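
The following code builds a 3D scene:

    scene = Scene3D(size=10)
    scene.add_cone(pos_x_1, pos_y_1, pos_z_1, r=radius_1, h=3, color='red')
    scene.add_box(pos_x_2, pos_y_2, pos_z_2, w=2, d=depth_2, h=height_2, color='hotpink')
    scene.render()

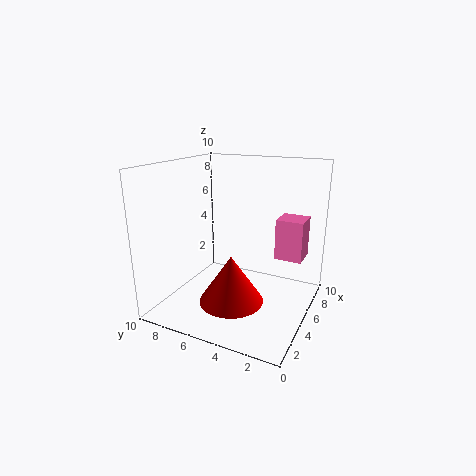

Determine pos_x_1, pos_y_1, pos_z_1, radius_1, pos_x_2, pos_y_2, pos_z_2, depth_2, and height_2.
pos_x_1 = 2; pos_y_1 = 4; pos_z_1 = 2; radius_1 = 2; pos_x_2 = 7; pos_y_2 = 1; pos_z_2 = 3; depth_2 = 2; height_2 = 3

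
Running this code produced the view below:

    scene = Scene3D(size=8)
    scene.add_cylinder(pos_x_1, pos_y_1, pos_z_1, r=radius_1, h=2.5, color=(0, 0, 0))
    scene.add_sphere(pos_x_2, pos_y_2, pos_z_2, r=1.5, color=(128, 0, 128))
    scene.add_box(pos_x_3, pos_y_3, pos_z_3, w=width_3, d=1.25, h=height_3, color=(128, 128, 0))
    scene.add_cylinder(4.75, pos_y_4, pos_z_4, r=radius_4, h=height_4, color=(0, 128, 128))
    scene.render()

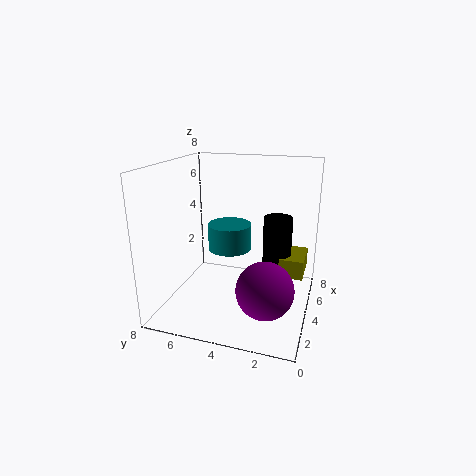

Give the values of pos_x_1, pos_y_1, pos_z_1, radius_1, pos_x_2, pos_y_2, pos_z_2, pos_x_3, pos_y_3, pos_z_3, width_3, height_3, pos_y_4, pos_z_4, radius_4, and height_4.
pos_x_1 = 3.75, pos_y_1 = 1.75, pos_z_1 = 3, radius_1 = 0.75, pos_x_2 = 2.25, pos_y_2 = 2, pos_z_2 = 2, pos_x_3 = 3, pos_y_3 = 0.25, pos_z_3 = 2.5, width_3 = 2, height_3 = 1, pos_y_4 = 4.75, pos_z_4 = 3, radius_4 = 1.25, height_4 = 1.5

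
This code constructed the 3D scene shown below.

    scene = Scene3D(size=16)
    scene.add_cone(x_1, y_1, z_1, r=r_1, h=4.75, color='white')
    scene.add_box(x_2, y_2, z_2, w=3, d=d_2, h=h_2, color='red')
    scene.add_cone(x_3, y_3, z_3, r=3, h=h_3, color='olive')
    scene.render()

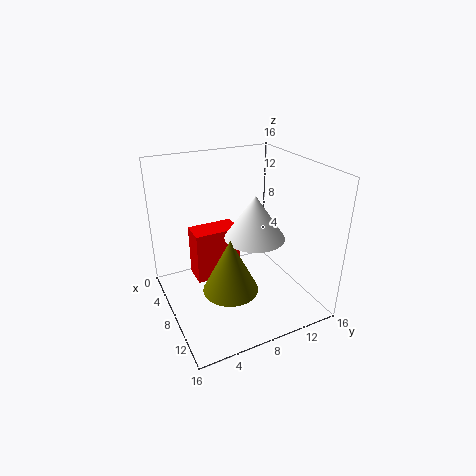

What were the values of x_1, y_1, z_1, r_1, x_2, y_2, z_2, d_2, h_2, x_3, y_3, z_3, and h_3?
x_1 = 9.5
y_1 = 9.25
z_1 = 8.5
r_1 = 3.25
x_2 = 2.5
y_2 = 4
z_2 = 1.5
d_2 = 5.5
h_2 = 6.25
x_3 = 10.25
y_3 = 6
z_3 = 3.25
h_3 = 6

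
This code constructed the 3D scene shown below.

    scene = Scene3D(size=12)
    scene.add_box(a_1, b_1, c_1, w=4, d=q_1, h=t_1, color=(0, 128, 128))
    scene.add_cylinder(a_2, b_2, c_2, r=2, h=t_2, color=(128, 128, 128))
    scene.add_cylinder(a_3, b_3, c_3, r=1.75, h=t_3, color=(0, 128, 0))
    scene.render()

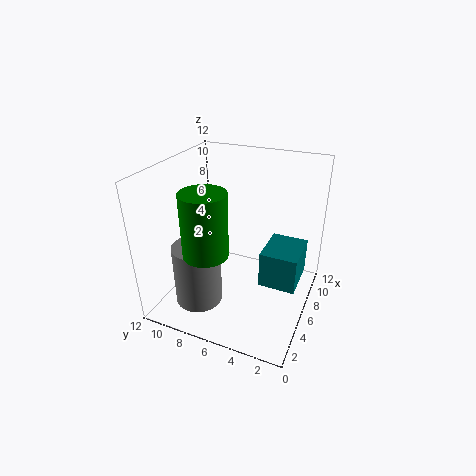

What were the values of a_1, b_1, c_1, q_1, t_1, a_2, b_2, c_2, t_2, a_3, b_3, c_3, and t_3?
a_1 = 6.5, b_1 = 1, c_1 = 1.25, q_1 = 3.25, t_1 = 3.25, a_2 = 3.75, b_2 = 8.75, c_2 = 0.5, t_2 = 5.25, a_3 = 2.75, b_3 = 7.25, c_3 = 6, t_3 = 5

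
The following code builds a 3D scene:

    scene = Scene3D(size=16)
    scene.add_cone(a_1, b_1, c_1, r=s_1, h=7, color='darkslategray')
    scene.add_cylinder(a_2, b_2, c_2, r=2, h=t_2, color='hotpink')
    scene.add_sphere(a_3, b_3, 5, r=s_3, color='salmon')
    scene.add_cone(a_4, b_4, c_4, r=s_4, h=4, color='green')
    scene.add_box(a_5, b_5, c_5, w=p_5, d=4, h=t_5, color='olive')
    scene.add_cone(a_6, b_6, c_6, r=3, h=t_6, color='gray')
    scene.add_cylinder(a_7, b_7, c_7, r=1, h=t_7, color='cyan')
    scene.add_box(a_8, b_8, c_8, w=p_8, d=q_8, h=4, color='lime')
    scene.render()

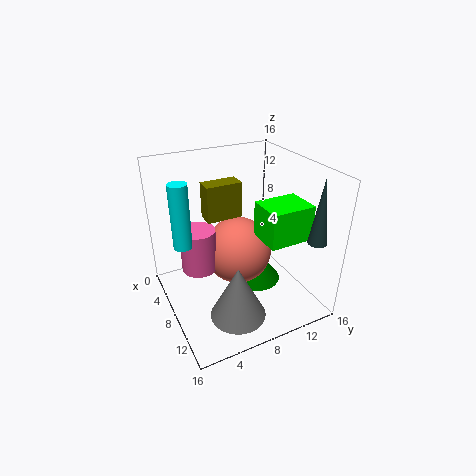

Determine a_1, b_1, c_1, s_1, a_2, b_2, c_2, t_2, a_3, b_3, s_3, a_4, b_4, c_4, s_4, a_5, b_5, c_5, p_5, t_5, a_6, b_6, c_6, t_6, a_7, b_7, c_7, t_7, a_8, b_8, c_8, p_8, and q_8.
a_1 = 14
b_1 = 14
c_1 = 9
s_1 = 1
a_2 = 6
b_2 = 4
c_2 = 4
t_2 = 5
a_3 = 6
b_3 = 9
s_3 = 4
a_4 = 7
b_4 = 11
c_4 = 1
s_4 = 3
a_5 = 5
b_5 = 5
c_5 = 10
p_5 = 2
t_5 = 4
a_6 = 12
b_6 = 6
c_6 = 1
t_6 = 6
a_7 = 7
b_7 = 2
c_7 = 8
t_7 = 7
a_8 = 8
b_8 = 10
c_8 = 8
p_8 = 4
q_8 = 5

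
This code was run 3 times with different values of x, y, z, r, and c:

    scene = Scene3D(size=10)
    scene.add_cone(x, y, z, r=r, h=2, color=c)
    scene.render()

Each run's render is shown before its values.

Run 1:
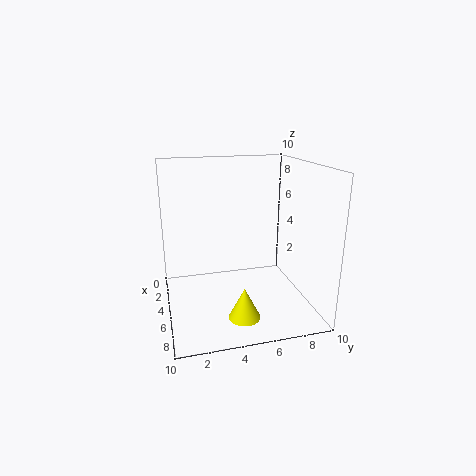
x = 8.5; y = 4.5; z = 1; r = 1; c = 'yellow'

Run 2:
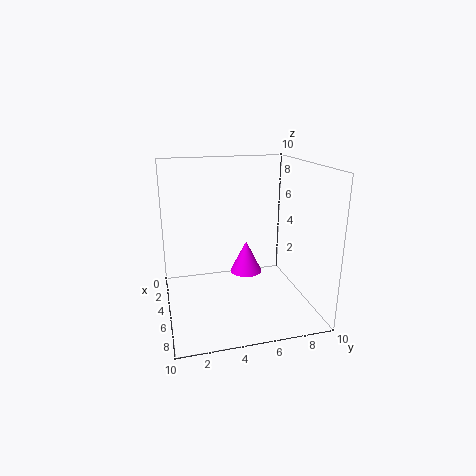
x = 7; y = 5; z = 3.5; r = 1; c = 'magenta'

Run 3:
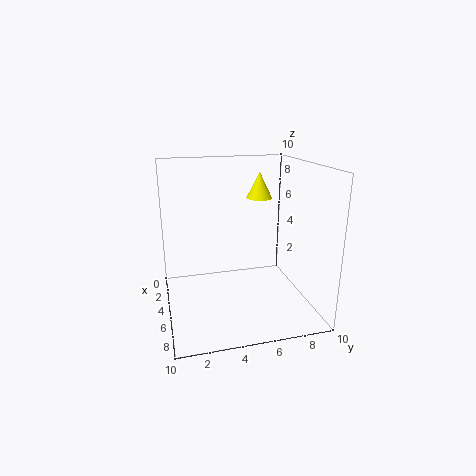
x = 2; y = 7.5; z = 7; r = 1; c = 'yellow'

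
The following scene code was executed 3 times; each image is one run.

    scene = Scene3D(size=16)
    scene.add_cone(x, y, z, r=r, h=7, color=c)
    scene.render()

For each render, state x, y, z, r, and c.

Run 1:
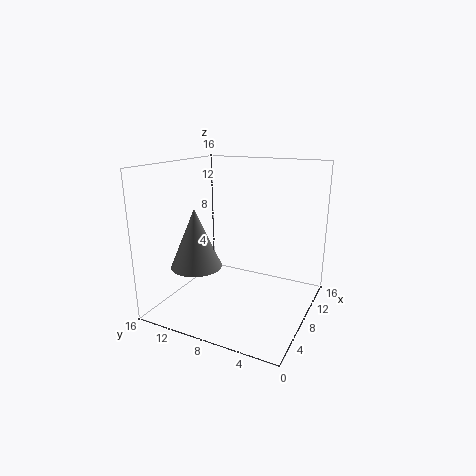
x = 7; y = 13; z = 4; r = 3; c = 'gray'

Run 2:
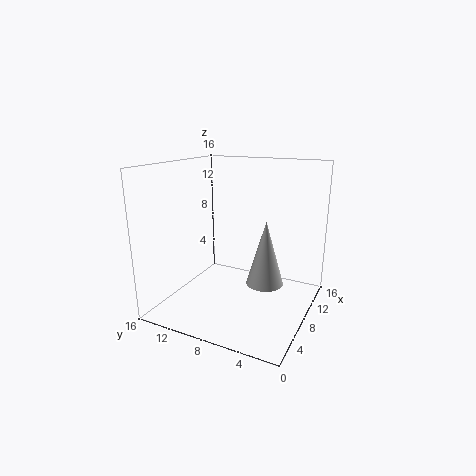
x = 7.5; y = 4.5; z = 3.5; r = 2; c = 'lightgray'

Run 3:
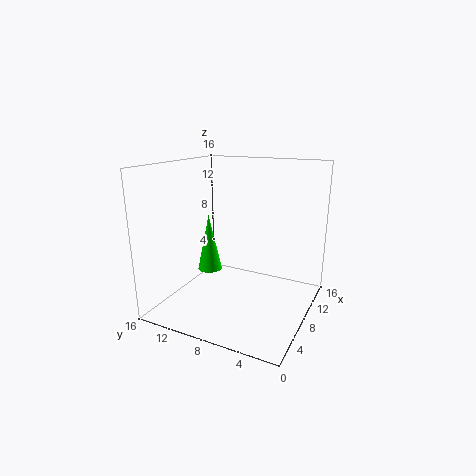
x = 10; y = 13; z = 2.5; r = 1.5; c = 'lime'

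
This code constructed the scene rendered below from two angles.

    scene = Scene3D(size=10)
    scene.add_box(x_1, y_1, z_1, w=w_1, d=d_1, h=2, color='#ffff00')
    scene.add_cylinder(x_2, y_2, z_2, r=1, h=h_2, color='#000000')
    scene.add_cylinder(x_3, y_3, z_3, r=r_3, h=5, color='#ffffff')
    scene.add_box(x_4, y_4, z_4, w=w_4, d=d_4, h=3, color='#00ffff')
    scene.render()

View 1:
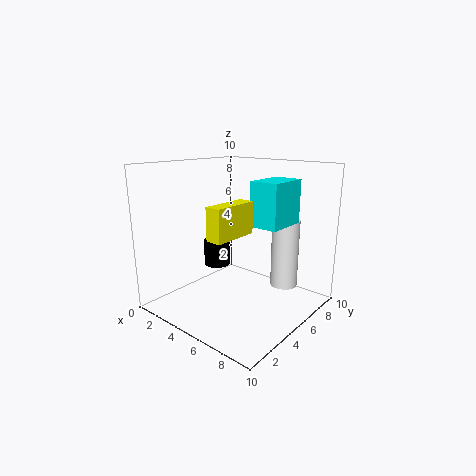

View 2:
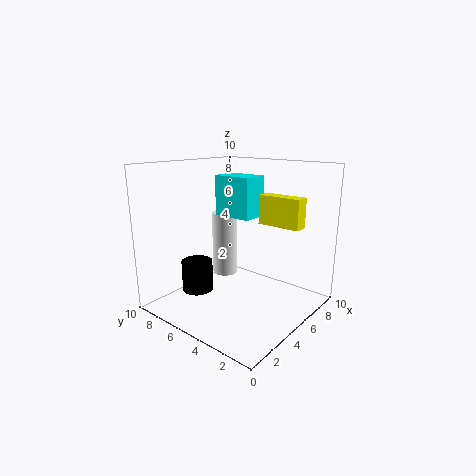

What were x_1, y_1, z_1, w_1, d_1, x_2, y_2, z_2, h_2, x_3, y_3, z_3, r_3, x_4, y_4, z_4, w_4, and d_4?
x_1 = 6; y_1 = 1; z_1 = 6; w_1 = 1; d_1 = 3; x_2 = 2; y_2 = 6; z_2 = 2; h_2 = 2; x_3 = 7; y_3 = 8; z_3 = 1; r_3 = 1; x_4 = 6; y_4 = 5; z_4 = 6; w_4 = 2; d_4 = 3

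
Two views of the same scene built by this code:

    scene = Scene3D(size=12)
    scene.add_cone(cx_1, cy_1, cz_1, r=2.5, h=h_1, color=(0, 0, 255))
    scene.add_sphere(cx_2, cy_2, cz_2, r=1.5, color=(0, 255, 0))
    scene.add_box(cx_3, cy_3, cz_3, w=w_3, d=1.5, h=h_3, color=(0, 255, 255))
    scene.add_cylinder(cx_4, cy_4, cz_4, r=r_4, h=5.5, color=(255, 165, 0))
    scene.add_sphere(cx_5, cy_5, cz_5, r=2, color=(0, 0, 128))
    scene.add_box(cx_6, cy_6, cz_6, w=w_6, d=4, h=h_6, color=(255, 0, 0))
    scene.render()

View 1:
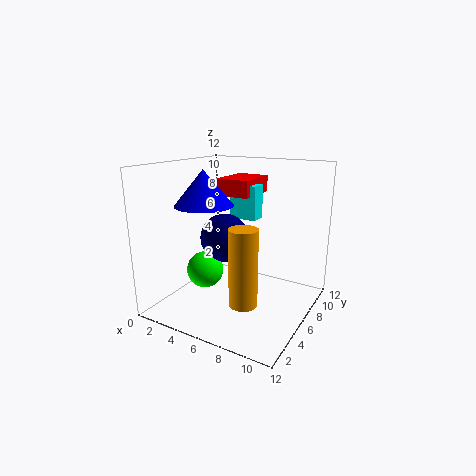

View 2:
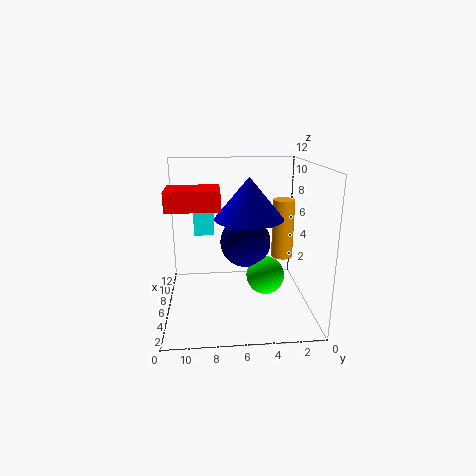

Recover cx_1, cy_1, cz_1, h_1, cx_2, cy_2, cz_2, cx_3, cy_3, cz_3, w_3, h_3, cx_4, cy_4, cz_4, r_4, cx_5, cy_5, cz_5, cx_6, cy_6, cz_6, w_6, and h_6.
cx_1 = 3; cy_1 = 5.5; cz_1 = 8.5; h_1 = 3; cx_2 = 4; cy_2 = 4; cz_2 = 3.5; cx_3 = 4; cy_3 = 8; cz_3 = 7; w_3 = 2.5; h_3 = 3; cx_4 = 9; cy_4 = 1.5; cz_4 = 3; r_4 = 1; cx_5 = 5; cy_5 = 5.5; cz_5 = 6; cx_6 = 3; cy_6 = 7.5; cz_6 = 9; w_6 = 3; h_6 = 1.5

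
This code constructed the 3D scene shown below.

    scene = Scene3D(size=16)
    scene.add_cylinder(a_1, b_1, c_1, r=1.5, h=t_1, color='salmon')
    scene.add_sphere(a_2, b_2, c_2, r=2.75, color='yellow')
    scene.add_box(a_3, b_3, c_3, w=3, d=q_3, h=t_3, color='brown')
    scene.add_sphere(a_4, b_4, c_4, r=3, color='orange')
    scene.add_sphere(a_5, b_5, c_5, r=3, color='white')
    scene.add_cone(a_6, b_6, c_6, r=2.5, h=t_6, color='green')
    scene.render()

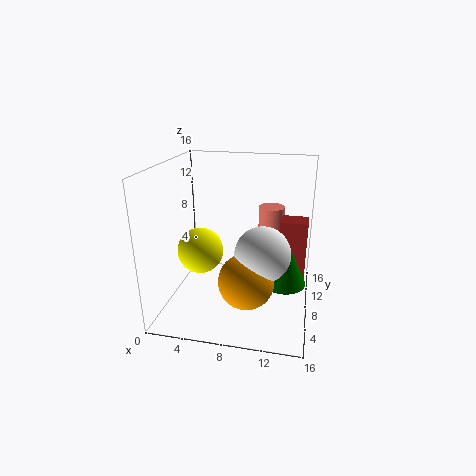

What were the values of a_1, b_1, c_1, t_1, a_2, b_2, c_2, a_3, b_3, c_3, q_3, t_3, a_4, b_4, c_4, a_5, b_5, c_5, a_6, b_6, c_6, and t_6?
a_1 = 11.25, b_1 = 11.5, c_1 = 3.25, t_1 = 7.5, a_2 = 3, b_2 = 9.5, c_2 = 5.25, a_3 = 12.5, b_3 = 8.5, c_3 = 3, q_3 = 2.5, t_3 = 7, a_4 = 9.5, b_4 = 5.25, c_4 = 4.25, a_5 = 11, b_5 = 6.5, c_5 = 7, a_6 = 13.25, b_6 = 8, c_6 = 3, t_6 = 5.5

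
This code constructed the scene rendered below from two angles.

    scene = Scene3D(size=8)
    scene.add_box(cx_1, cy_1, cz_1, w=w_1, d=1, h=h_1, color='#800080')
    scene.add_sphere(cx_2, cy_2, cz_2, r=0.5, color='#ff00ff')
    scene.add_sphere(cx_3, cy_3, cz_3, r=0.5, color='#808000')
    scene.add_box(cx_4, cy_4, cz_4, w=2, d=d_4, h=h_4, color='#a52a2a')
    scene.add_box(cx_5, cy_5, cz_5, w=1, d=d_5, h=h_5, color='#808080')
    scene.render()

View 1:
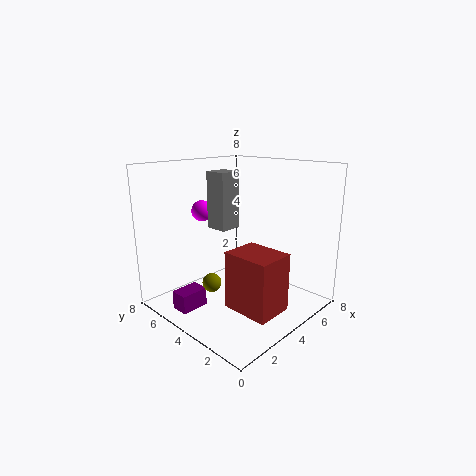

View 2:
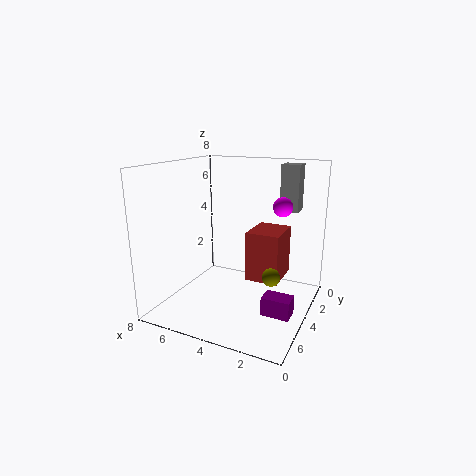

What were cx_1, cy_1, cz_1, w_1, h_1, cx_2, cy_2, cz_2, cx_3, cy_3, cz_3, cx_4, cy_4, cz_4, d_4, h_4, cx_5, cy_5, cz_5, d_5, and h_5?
cx_1 = 0.5; cy_1 = 4.5; cz_1 = 0.5; w_1 = 1.5; h_1 = 1; cx_2 = 1.5; cy_2 = 4; cz_2 = 6; cx_3 = 2; cy_3 = 4; cz_3 = 2; cx_4 = 2; cy_4 = 0.5; cz_4 = 1; d_4 = 2.5; h_4 = 3; cx_5 = 1; cy_5 = 2; cz_5 = 5.5; d_5 = 1; h_5 = 2.5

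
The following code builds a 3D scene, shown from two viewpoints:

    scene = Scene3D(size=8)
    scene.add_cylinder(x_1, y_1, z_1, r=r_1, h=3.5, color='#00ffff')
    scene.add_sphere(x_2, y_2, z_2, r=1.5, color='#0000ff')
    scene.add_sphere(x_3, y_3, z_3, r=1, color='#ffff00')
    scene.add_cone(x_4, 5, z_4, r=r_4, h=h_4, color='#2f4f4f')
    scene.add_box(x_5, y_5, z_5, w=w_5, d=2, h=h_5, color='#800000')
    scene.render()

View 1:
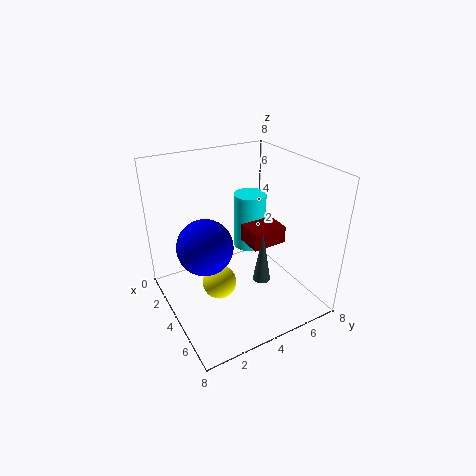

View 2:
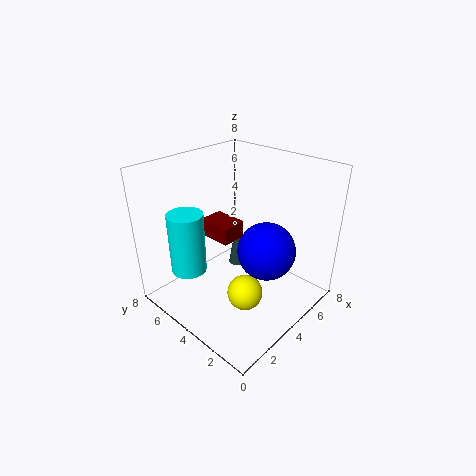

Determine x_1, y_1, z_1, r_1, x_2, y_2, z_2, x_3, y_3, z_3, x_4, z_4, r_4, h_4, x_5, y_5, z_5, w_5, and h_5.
x_1 = 2; y_1 = 6; z_1 = 2; r_1 = 1; x_2 = 4; y_2 = 2; z_2 = 4; x_3 = 3.5; y_3 = 3; z_3 = 1; x_4 = 5; z_4 = 1.5; r_4 = 0.5; h_4 = 3; x_5 = 3.5; y_5 = 4.5; z_5 = 3.5; w_5 = 1.5; h_5 = 1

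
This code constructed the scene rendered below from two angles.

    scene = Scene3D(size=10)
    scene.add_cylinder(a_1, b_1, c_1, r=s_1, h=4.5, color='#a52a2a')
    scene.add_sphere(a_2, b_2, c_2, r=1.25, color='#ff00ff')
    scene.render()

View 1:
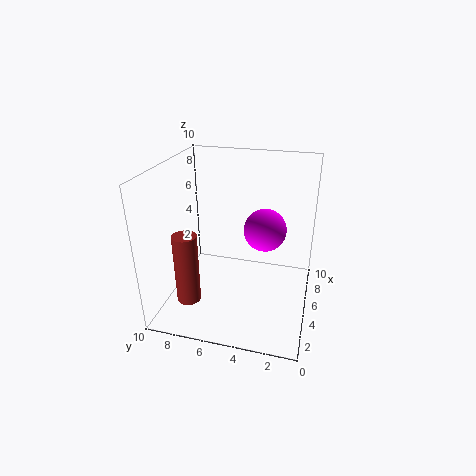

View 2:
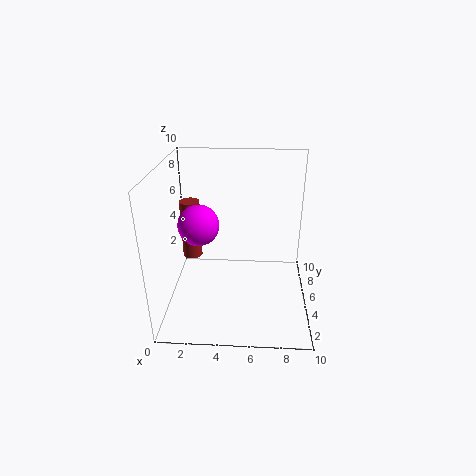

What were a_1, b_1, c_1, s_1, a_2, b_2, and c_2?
a_1 = 1.25
b_1 = 7.25
c_1 = 2.25
s_1 = 0.75
a_2 = 2.75
b_2 = 2.75
c_2 = 7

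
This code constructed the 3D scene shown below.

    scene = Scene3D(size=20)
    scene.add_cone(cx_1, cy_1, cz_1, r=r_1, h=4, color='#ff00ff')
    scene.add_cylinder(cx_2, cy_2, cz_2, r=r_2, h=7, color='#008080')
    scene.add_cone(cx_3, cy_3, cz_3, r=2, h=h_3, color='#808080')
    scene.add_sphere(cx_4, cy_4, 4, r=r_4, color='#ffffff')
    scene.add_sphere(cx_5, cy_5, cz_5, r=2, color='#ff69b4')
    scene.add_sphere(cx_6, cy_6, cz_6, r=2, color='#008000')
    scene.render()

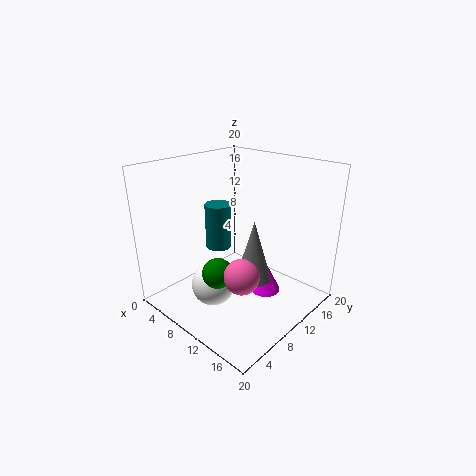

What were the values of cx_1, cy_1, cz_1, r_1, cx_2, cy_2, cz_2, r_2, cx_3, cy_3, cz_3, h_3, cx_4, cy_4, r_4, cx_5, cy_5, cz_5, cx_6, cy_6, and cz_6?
cx_1 = 15; cy_1 = 10; cz_1 = 4; r_1 = 2; cx_2 = 4; cy_2 = 12; cz_2 = 6; r_2 = 2; cx_3 = 17; cy_3 = 5; cz_3 = 9; h_3 = 7; cx_4 = 9; cy_4 = 6; r_4 = 3; cx_5 = 17; cy_5 = 3; cz_5 = 10; cx_6 = 11; cy_6 = 5; cz_6 = 7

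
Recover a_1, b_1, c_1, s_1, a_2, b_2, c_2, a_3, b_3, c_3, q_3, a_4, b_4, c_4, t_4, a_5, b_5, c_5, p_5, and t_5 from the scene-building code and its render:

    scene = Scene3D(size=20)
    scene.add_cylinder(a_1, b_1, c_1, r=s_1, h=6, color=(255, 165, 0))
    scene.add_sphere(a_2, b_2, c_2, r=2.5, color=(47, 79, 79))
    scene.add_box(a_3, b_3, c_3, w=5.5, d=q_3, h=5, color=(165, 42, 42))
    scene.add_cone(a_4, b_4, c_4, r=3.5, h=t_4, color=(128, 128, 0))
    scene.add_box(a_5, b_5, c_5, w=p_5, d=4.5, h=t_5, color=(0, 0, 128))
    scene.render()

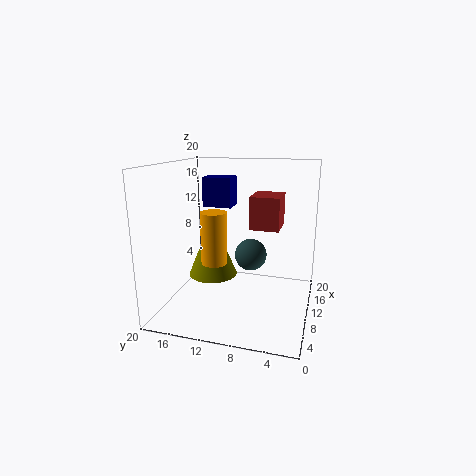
a_1 = 2, b_1 = 10.5, c_1 = 9.5, s_1 = 1.5, a_2 = 15.5, b_2 = 9.5, c_2 = 5.5, a_3 = 14, b_3 = 5, c_3 = 10, q_3 = 4.5, a_4 = 10.5, b_4 = 14, c_4 = 4, t_4 = 8.5, a_5 = 14.5, b_5 = 12.5, c_5 = 13, p_5 = 3.5, t_5 = 4.5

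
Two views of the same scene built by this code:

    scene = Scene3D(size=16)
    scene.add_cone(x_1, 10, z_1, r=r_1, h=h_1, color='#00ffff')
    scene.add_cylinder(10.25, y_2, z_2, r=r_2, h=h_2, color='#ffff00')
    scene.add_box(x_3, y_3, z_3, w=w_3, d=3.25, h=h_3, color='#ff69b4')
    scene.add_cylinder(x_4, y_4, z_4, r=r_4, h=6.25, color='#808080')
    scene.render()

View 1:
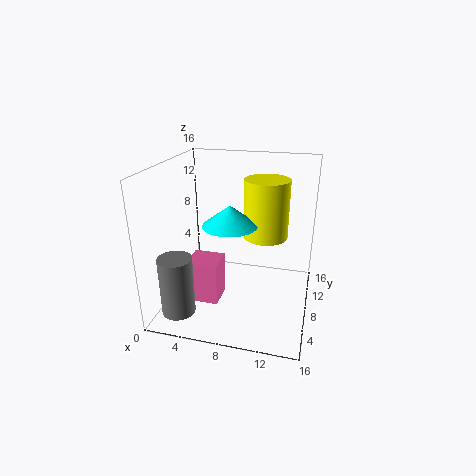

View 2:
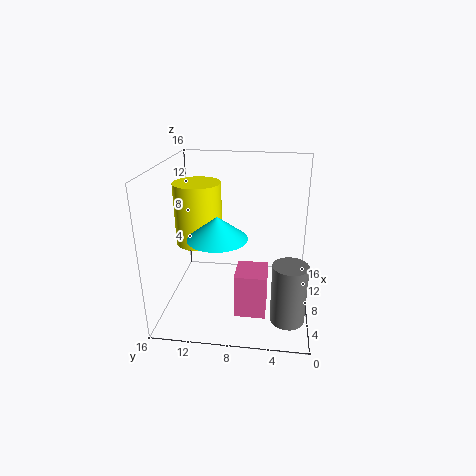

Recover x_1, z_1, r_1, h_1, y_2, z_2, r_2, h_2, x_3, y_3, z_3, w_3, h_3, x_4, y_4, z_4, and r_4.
x_1 = 6.5
z_1 = 8.5
r_1 = 3.25
h_1 = 2.5
y_2 = 13
z_2 = 6.25
r_2 = 2.75
h_2 = 7.25
x_3 = 3
y_3 = 4.5
z_3 = 1.25
w_3 = 3.5
h_3 = 4.75
x_4 = 3
y_4 = 2.25
z_4 = 1.5
r_4 = 1.75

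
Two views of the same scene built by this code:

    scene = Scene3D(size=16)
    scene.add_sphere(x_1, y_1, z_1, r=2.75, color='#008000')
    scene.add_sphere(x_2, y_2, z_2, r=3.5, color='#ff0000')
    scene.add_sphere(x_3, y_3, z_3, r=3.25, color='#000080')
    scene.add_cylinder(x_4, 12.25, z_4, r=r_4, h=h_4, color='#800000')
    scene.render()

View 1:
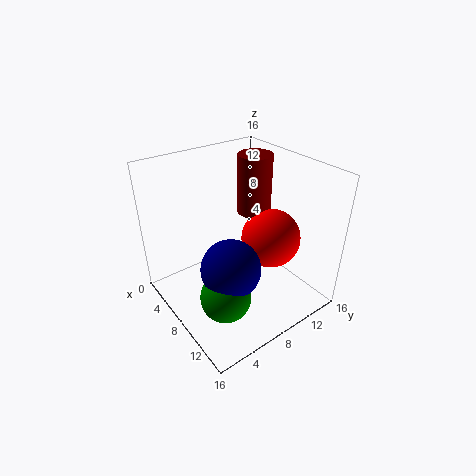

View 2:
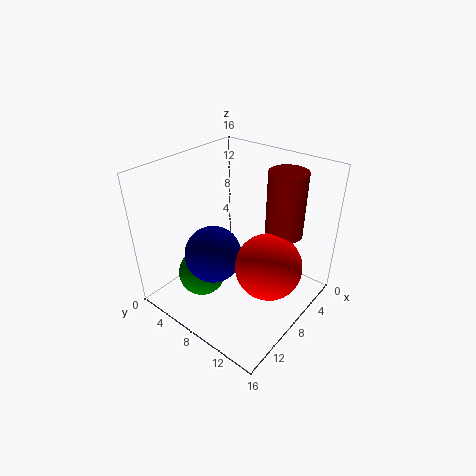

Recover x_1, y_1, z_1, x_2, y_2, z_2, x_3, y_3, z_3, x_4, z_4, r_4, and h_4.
x_1 = 10.5, y_1 = 4.5, z_1 = 3, x_2 = 8.5, y_2 = 12.5, z_2 = 6.5, x_3 = 9.75, y_3 = 5.75, z_3 = 5.75, x_4 = 5.5, z_4 = 9, r_4 = 2, h_4 = 7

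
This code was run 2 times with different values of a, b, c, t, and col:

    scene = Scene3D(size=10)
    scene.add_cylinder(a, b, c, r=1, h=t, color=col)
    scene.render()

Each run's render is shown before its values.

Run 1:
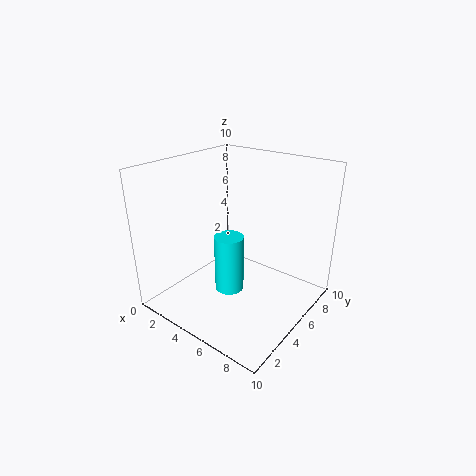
a = 5, b = 4, c = 1.5, t = 4, col = 'cyan'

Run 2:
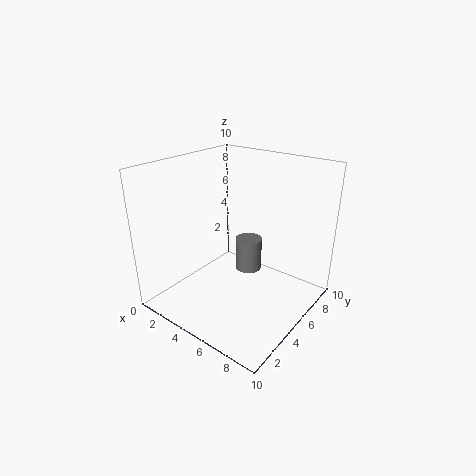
a = 4.5, b = 7, c = 1.5, t = 2.5, col = 'gray'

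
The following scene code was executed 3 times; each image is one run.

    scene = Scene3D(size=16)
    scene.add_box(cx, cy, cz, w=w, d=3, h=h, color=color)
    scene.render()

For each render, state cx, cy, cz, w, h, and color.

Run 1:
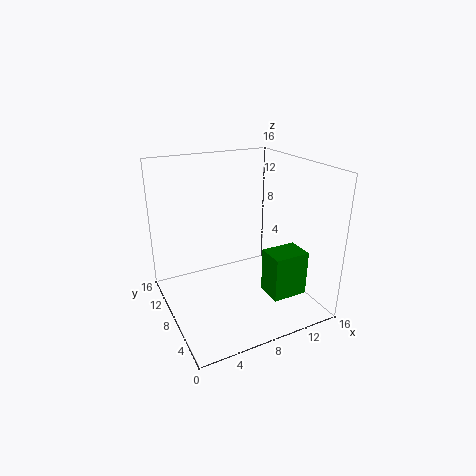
cx = 10
cy = 3
cz = 2
w = 4
h = 5
color = 'green'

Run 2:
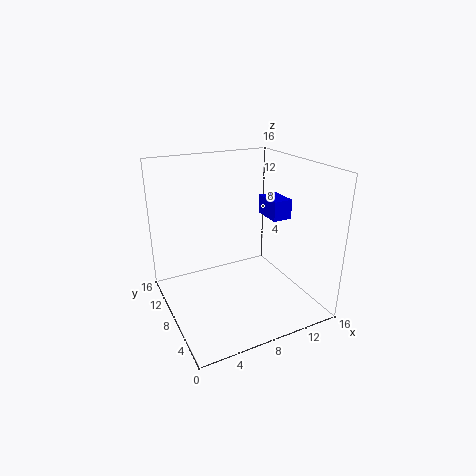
cx = 10
cy = 4
cz = 11
w = 2
h = 2
color = 'blue'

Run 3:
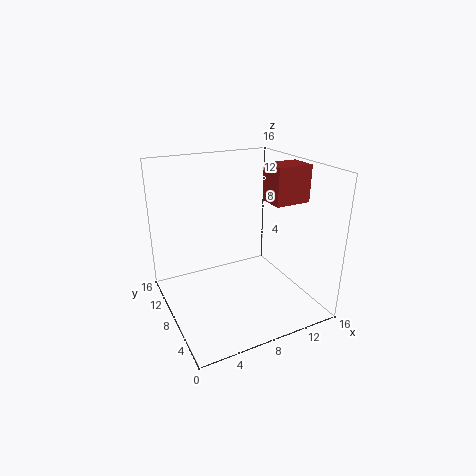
cx = 11
cy = 5
cz = 12
w = 4
h = 4
color = 'brown'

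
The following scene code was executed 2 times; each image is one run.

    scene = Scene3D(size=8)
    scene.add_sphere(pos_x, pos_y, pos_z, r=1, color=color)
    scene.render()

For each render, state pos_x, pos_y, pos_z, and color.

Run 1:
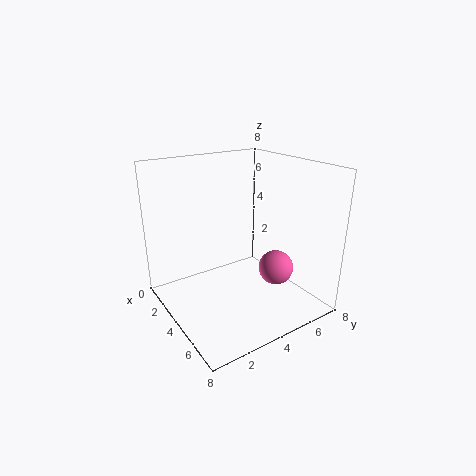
pos_x = 5, pos_y = 6, pos_z = 2, color = 'hotpink'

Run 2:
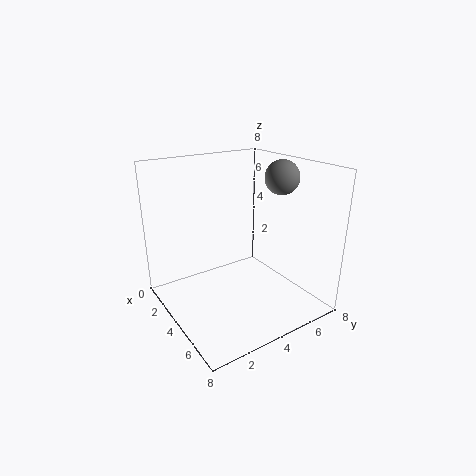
pos_x = 4, pos_y = 7, pos_z = 7, color = 'gray'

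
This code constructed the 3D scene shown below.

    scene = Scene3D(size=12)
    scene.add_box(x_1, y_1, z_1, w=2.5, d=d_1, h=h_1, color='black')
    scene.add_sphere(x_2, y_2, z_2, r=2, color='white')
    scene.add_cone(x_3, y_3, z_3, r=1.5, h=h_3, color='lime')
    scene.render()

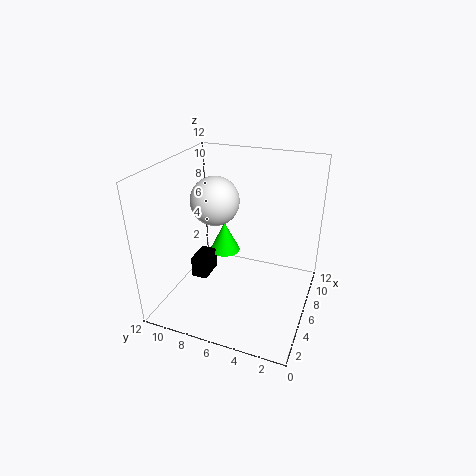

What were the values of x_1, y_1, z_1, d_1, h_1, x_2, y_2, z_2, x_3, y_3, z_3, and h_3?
x_1 = 6.5; y_1 = 9.5; z_1 = 0.5; d_1 = 1.5; h_1 = 2; x_2 = 6; y_2 = 8; z_2 = 9; x_3 = 10; y_3 = 9; z_3 = 2; h_3 = 3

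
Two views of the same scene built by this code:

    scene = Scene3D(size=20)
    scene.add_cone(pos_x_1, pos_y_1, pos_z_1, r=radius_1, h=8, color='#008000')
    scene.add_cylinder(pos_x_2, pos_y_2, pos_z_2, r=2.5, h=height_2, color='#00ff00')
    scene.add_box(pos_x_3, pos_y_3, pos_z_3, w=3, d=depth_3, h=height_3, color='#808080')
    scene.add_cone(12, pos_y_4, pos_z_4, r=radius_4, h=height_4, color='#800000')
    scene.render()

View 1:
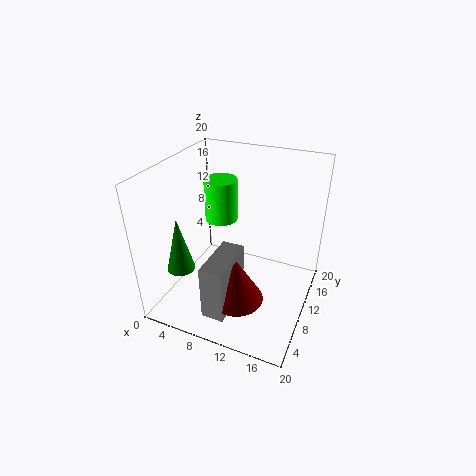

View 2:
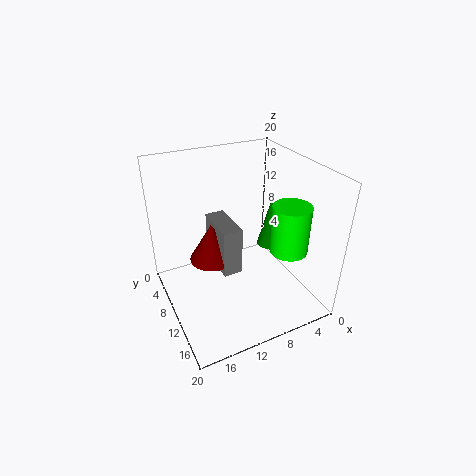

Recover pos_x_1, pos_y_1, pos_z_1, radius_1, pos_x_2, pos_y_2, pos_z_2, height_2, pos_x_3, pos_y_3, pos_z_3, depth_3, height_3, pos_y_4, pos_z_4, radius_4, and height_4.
pos_x_1 = 2.5
pos_y_1 = 6.5
pos_z_1 = 5
radius_1 = 2
pos_x_2 = 5
pos_y_2 = 15
pos_z_2 = 9.5
height_2 = 6.5
pos_x_3 = 8.5
pos_y_3 = 1.5
pos_z_3 = 2.5
depth_3 = 7
height_3 = 7.5
pos_y_4 = 5
pos_z_4 = 4
radius_4 = 3.5
height_4 = 6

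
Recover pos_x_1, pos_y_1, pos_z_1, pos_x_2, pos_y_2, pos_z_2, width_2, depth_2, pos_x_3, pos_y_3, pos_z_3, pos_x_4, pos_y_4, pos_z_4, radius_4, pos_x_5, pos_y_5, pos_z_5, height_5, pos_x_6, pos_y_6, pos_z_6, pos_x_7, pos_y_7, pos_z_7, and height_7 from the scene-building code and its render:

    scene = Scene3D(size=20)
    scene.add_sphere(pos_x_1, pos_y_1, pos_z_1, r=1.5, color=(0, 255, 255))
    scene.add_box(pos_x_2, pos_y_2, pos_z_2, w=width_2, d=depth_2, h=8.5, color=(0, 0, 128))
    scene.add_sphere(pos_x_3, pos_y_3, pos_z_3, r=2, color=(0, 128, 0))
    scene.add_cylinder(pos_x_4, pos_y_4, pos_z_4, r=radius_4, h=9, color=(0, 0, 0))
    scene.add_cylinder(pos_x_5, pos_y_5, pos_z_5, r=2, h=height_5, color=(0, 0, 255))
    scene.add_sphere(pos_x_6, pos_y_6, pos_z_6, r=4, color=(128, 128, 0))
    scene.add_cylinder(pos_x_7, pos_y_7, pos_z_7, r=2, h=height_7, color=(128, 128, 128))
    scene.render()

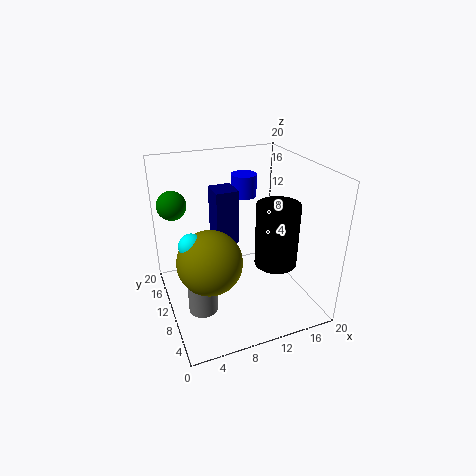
pos_x_1 = 2.5, pos_y_1 = 6, pos_z_1 = 12.5, pos_x_2 = 8.5, pos_y_2 = 14.5, pos_z_2 = 6.5, width_2 = 3.5, depth_2 = 4, pos_x_3 = 2, pos_y_3 = 14, pos_z_3 = 14.5, pos_x_4 = 15, pos_y_4 = 8, pos_z_4 = 6, radius_4 = 3, pos_x_5 = 14, pos_y_5 = 17.5, pos_z_5 = 13, height_5 = 3.5, pos_x_6 = 4.5, pos_y_6 = 5.5, pos_z_6 = 10, pos_x_7 = 4, pos_y_7 = 8, pos_z_7 = 1, height_7 = 4.5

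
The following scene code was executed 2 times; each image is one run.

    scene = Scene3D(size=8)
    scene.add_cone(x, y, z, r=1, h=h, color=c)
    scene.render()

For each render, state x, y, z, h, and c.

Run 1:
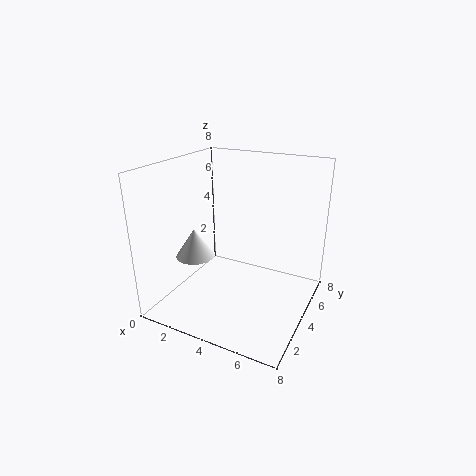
x = 2.5
y = 2
z = 3.5
h = 1.5
c = 'white'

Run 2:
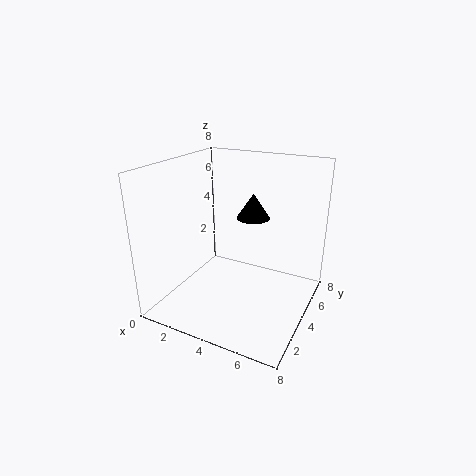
x = 4
y = 6
z = 4.5
h = 1.5
c = 'black'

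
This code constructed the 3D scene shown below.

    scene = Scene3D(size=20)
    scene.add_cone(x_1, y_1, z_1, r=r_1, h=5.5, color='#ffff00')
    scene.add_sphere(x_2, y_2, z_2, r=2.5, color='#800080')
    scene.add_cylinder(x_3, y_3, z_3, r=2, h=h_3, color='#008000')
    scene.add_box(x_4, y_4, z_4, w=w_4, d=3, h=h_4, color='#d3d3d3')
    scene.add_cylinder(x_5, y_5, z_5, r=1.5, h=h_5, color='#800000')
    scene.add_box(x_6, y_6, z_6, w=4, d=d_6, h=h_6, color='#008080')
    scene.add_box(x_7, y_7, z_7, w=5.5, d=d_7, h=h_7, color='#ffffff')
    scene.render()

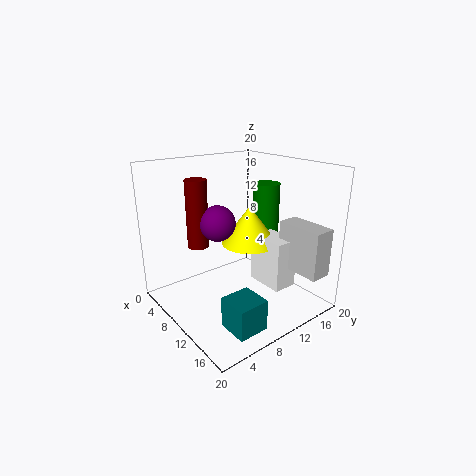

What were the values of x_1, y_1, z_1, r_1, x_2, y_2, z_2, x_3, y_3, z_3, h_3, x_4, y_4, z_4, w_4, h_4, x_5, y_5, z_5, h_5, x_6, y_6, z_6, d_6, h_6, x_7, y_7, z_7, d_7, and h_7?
x_1 = 9.5; y_1 = 12.5; z_1 = 8.5; r_1 = 4; x_2 = 8; y_2 = 8; z_2 = 12; x_3 = 8.5; y_3 = 16.5; z_3 = 8.5; h_3 = 8; x_4 = 13.5; y_4 = 14.5; z_4 = 6; w_4 = 6.5; h_4 = 6.5; x_5 = 6; y_5 = 6; z_5 = 8.5; h_5 = 9.5; x_6 = 15; y_6 = 3.5; z_6 = 1.5; d_6 = 4; h_6 = 4; x_7 = 10; y_7 = 12.5; z_7 = 3; d_7 = 3.5; h_7 = 7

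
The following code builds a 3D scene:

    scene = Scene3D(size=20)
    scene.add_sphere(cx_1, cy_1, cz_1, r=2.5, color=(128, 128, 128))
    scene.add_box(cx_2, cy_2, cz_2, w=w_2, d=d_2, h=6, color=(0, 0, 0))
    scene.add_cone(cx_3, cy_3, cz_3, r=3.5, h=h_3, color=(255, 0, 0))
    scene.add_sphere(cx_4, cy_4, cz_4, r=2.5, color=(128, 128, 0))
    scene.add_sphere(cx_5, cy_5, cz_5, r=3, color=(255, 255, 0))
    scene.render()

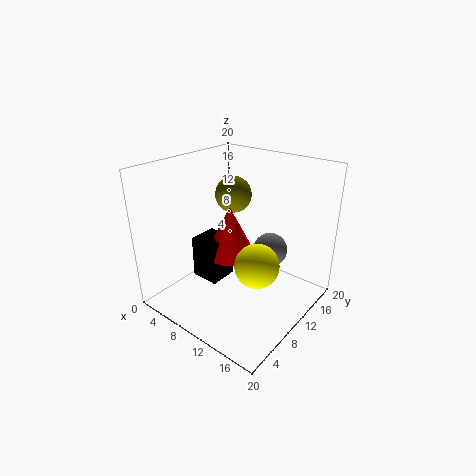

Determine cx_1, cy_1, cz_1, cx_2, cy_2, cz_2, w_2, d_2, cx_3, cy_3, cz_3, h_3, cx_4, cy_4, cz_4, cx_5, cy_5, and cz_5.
cx_1 = 12.5, cy_1 = 14.5, cz_1 = 7, cx_2 = 5, cy_2 = 6, cz_2 = 4, w_2 = 4, d_2 = 4, cx_3 = 9, cy_3 = 9.5, cz_3 = 7.5, h_3 = 7, cx_4 = 8, cy_4 = 11.5, cz_4 = 15.5, cx_5 = 14, cy_5 = 9, cz_5 = 7.5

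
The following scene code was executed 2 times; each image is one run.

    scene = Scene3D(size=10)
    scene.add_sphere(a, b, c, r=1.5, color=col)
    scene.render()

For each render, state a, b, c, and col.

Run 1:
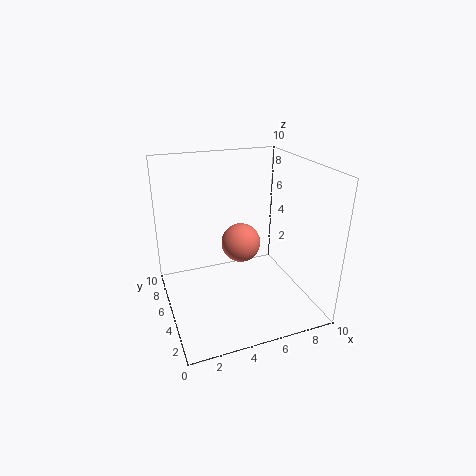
a = 6
b = 7
c = 3.5
col = 'salmon'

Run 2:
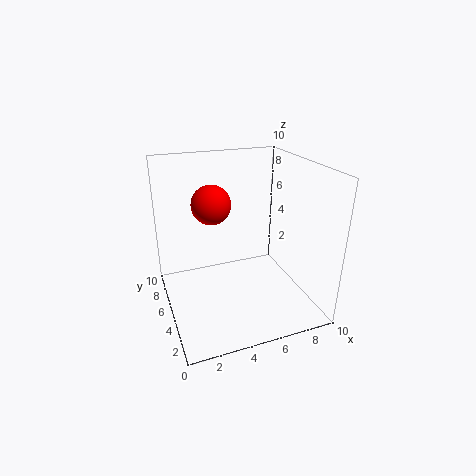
a = 4
b = 8
c = 6.5
col = 'red'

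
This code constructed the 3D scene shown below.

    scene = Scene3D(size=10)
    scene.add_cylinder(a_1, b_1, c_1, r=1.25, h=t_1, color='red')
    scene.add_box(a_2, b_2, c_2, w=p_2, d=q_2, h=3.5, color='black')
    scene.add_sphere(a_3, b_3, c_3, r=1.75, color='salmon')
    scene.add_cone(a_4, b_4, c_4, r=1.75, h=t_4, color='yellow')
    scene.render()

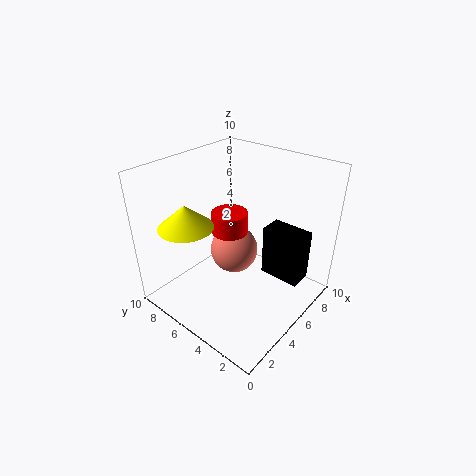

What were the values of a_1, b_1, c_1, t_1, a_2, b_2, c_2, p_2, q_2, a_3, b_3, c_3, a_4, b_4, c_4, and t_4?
a_1 = 5
b_1 = 5.75
c_1 = 5.25
t_1 = 1.5
a_2 = 5.5
b_2 = 0.5
c_2 = 2.75
p_2 = 1.5
q_2 = 2.75
a_3 = 5.75
b_3 = 6
c_3 = 3.25
a_4 = 1.75
b_4 = 6.5
c_4 = 6.75
t_4 = 1.5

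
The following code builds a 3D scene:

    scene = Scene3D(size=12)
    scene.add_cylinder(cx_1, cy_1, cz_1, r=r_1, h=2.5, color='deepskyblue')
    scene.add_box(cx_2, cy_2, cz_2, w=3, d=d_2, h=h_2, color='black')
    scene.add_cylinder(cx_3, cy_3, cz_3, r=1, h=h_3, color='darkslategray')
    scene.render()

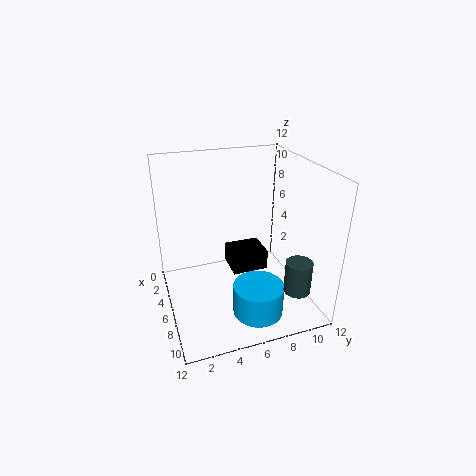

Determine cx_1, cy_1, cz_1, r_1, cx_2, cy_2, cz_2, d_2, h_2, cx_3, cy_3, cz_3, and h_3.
cx_1 = 9.5
cy_1 = 6.5
cz_1 = 1
r_1 = 2
cx_2 = 0.5
cy_2 = 6.5
cz_2 = 0.5
d_2 = 3.5
h_2 = 2
cx_3 = 11
cy_3 = 9
cz_3 = 3.5
h_3 = 2.5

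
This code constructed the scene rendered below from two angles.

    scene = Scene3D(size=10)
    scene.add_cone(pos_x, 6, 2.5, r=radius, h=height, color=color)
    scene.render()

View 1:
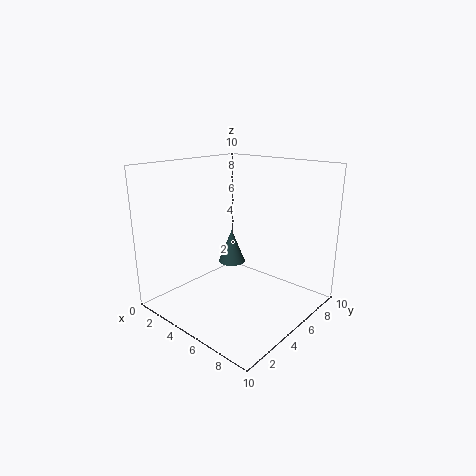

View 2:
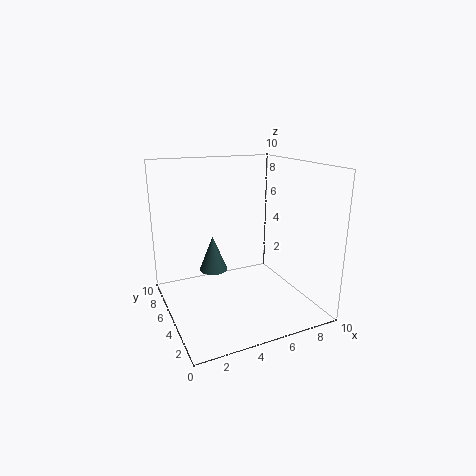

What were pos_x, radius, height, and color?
pos_x = 3.5; radius = 1; height = 2.5; color = 'darkslategray'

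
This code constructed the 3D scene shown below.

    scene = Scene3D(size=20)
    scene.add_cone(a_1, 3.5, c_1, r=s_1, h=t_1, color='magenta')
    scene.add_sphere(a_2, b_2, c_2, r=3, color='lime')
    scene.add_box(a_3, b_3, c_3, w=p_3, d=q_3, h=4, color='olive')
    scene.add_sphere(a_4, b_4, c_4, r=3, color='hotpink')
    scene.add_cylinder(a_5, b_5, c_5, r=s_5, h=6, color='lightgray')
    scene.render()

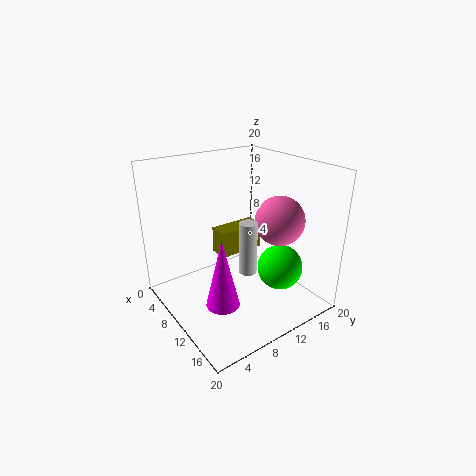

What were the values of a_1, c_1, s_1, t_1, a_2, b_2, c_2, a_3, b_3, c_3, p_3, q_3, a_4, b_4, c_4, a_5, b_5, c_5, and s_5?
a_1 = 16
c_1 = 5.5
s_1 = 2
t_1 = 8.5
a_2 = 15.5
b_2 = 13
c_2 = 7
a_3 = 4
b_3 = 9.5
c_3 = 5.5
p_3 = 3
q_3 = 7
a_4 = 16.5
b_4 = 11.5
c_4 = 14.5
a_5 = 17.5
b_5 = 6
c_5 = 10
s_5 = 1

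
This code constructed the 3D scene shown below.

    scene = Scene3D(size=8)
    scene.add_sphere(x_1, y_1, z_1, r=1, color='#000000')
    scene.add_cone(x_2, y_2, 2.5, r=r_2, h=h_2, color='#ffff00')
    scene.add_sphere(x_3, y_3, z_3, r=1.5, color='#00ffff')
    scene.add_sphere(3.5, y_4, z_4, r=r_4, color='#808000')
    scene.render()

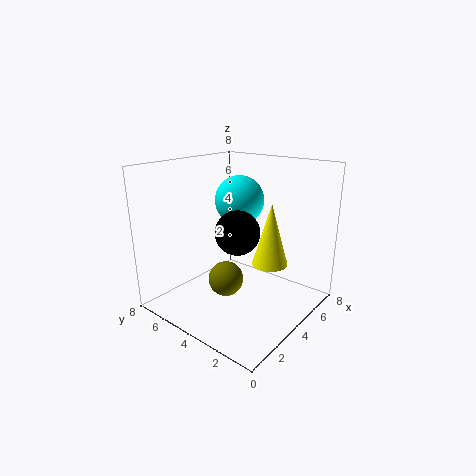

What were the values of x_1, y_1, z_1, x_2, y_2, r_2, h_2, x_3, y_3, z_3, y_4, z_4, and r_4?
x_1 = 1.5
y_1 = 2
z_1 = 5.5
x_2 = 5
y_2 = 2.5
r_2 = 1
h_2 = 3.5
x_3 = 6
y_3 = 5.5
z_3 = 5.5
y_4 = 4.5
z_4 = 1.5
r_4 = 1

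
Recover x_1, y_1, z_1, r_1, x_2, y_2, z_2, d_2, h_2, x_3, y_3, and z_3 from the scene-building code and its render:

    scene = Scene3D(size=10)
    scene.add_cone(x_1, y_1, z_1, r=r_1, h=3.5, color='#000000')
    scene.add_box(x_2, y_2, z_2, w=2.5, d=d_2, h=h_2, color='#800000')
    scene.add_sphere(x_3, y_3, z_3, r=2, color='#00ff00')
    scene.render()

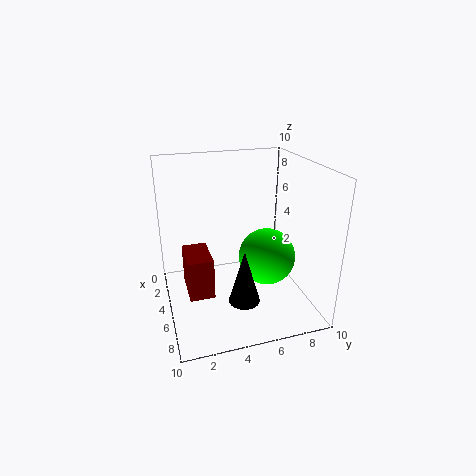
x_1 = 8; y_1 = 4.5; z_1 = 2; r_1 = 1; x_2 = 6; y_2 = 1; z_2 = 3; d_2 = 1.5; h_2 = 2.5; x_3 = 5.5; y_3 = 7; z_3 = 3.5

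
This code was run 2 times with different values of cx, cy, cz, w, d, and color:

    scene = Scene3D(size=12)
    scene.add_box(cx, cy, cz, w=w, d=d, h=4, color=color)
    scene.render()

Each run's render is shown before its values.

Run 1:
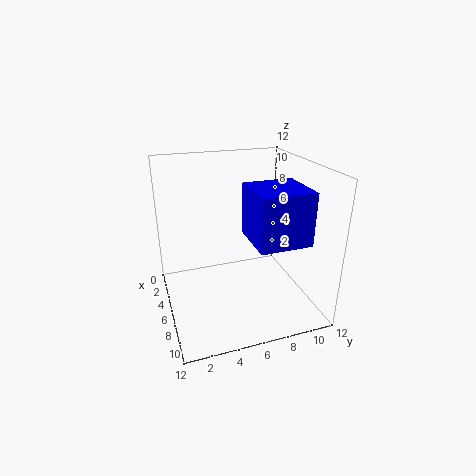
cx = 7
cy = 6
cz = 7
w = 4
d = 4
color = 'blue'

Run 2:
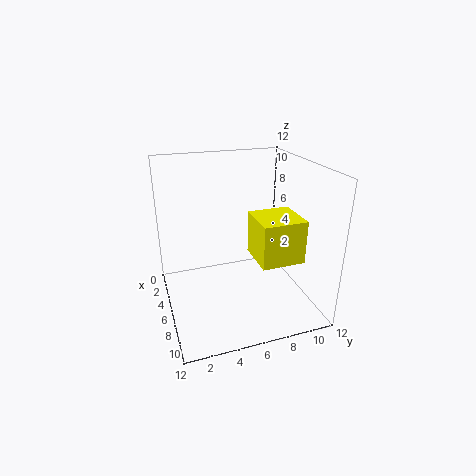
cx = 3
cy = 8
cz = 3
w = 4
d = 4
color = 'yellow'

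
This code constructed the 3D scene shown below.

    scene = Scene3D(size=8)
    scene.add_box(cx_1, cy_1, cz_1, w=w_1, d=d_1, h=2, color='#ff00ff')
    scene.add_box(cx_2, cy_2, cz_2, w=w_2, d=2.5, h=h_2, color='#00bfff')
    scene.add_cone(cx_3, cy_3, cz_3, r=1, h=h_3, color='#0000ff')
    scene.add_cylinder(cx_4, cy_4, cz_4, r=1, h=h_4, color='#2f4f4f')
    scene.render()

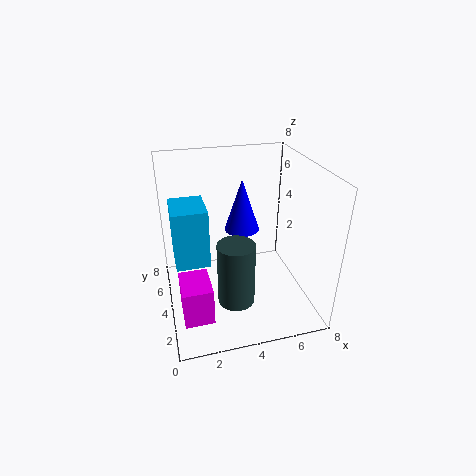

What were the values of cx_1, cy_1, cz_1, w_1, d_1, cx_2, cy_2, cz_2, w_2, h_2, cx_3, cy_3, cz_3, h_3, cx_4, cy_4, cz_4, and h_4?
cx_1 = 0.5
cy_1 = 1
cz_1 = 1
w_1 = 1.5
d_1 = 2
cx_2 = 0.5
cy_2 = 4.5
cz_2 = 2
w_2 = 2
h_2 = 3.5
cx_3 = 4.5
cy_3 = 5
cz_3 = 4
h_3 = 3
cx_4 = 3.5
cy_4 = 2.5
cz_4 = 1
h_4 = 3.5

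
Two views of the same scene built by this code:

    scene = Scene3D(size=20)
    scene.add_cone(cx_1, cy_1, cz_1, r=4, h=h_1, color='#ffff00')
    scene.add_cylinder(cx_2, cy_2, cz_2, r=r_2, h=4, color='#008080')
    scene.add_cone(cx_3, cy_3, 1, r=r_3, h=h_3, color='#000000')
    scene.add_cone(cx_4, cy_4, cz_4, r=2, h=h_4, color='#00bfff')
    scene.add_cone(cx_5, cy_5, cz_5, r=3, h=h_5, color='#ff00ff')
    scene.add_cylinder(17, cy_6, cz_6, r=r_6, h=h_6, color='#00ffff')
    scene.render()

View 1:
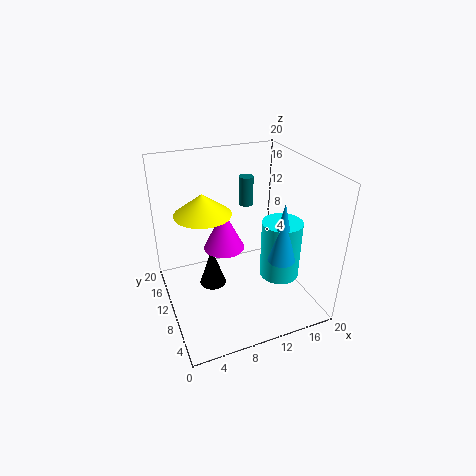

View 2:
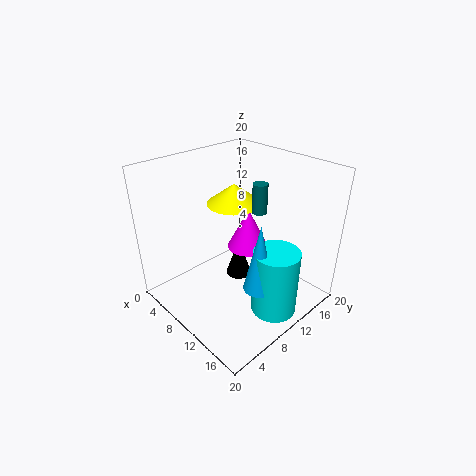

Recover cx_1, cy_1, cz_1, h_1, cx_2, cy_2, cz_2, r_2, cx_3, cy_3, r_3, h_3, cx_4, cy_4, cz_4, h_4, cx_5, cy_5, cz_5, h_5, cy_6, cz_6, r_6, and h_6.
cx_1 = 6, cy_1 = 13, cz_1 = 13, h_1 = 3, cx_2 = 12, cy_2 = 12, cz_2 = 14, r_2 = 1, cx_3 = 7, cy_3 = 13, r_3 = 2, h_3 = 6, cx_4 = 16, cy_4 = 8, cz_4 = 6, h_4 = 9, cx_5 = 9, cy_5 = 13, cz_5 = 7, h_5 = 6, cy_6 = 10, cz_6 = 2, r_6 = 3, h_6 = 9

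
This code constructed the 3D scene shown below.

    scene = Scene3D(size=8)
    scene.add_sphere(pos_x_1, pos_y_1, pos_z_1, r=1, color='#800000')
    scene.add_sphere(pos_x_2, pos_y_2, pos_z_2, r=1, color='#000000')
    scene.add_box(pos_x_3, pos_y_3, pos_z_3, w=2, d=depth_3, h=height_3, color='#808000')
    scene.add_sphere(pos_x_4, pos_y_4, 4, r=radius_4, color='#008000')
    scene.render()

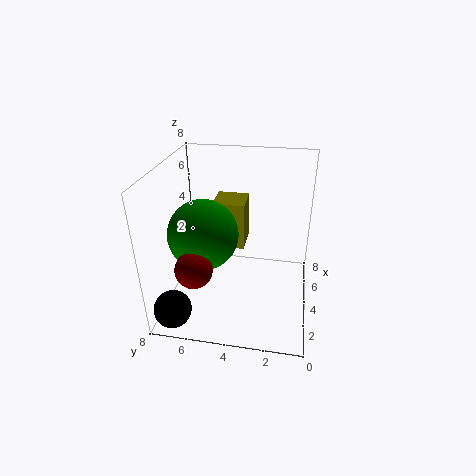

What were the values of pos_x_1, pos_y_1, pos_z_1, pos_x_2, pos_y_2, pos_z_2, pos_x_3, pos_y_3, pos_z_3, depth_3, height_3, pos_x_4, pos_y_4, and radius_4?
pos_x_1 = 2
pos_y_1 = 6
pos_z_1 = 3
pos_x_2 = 1
pos_y_2 = 7
pos_z_2 = 1
pos_x_3 = 6
pos_y_3 = 4
pos_z_3 = 2
depth_3 = 2
height_3 = 3
pos_x_4 = 4
pos_y_4 = 6
radius_4 = 2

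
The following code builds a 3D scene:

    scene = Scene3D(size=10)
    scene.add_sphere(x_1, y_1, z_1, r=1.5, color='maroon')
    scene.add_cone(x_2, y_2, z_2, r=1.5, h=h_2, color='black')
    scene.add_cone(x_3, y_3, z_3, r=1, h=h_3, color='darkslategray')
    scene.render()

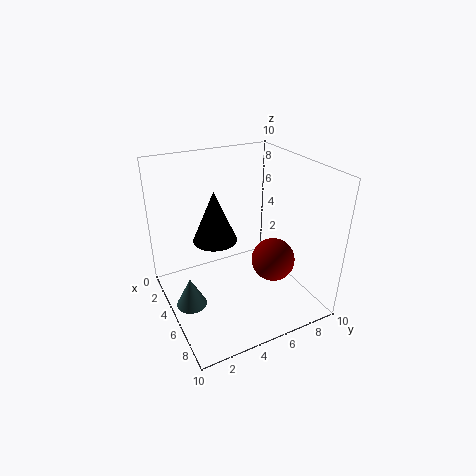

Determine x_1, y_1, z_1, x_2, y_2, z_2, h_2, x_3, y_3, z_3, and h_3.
x_1 = 6.5
y_1 = 7
z_1 = 3.5
x_2 = 4.5
y_2 = 3.5
z_2 = 5
h_2 = 3.5
x_3 = 6
y_3 = 1
z_3 = 1.5
h_3 = 2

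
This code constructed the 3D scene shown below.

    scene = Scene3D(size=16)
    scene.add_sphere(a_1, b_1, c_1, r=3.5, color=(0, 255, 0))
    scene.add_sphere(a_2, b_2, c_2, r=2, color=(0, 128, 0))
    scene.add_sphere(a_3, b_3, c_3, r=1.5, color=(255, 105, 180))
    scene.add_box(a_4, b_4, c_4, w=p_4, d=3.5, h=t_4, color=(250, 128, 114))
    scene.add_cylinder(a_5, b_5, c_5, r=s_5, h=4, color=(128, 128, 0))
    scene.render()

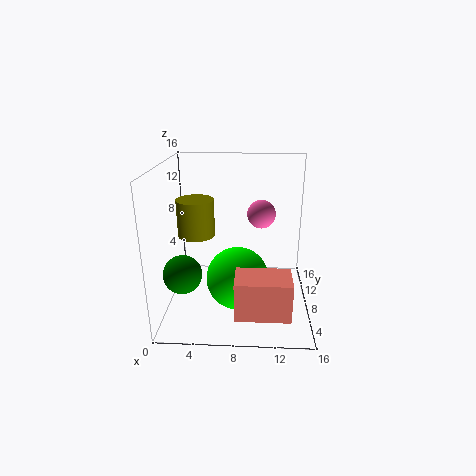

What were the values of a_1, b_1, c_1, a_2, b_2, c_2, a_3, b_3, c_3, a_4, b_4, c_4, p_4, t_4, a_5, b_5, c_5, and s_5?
a_1 = 8
b_1 = 7
c_1 = 3.5
a_2 = 2.5
b_2 = 4
c_2 = 5.5
a_3 = 10.5
b_3 = 7.5
c_3 = 11
a_4 = 8
b_4 = 0.5
c_4 = 2.5
p_4 = 5.5
t_4 = 4
a_5 = 3.5
b_5 = 7.5
c_5 = 8.5
s_5 = 2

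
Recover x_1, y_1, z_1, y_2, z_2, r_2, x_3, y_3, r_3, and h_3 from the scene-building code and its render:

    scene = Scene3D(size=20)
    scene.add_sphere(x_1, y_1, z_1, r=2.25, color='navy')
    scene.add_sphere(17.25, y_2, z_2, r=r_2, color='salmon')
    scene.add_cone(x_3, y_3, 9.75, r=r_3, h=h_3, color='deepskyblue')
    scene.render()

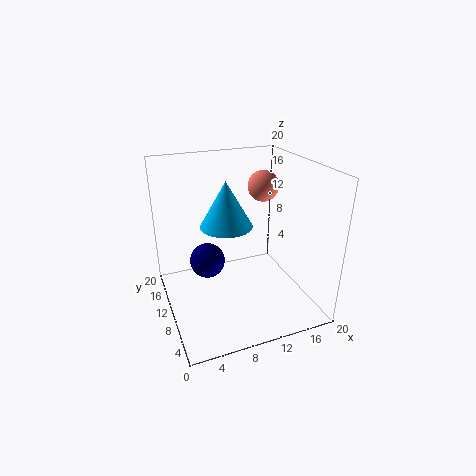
x_1 = 5
y_1 = 8.25
z_1 = 8.5
y_2 = 17.25
z_2 = 14.5
r_2 = 2.5
x_3 = 10
y_3 = 14.75
r_3 = 4
h_3 = 7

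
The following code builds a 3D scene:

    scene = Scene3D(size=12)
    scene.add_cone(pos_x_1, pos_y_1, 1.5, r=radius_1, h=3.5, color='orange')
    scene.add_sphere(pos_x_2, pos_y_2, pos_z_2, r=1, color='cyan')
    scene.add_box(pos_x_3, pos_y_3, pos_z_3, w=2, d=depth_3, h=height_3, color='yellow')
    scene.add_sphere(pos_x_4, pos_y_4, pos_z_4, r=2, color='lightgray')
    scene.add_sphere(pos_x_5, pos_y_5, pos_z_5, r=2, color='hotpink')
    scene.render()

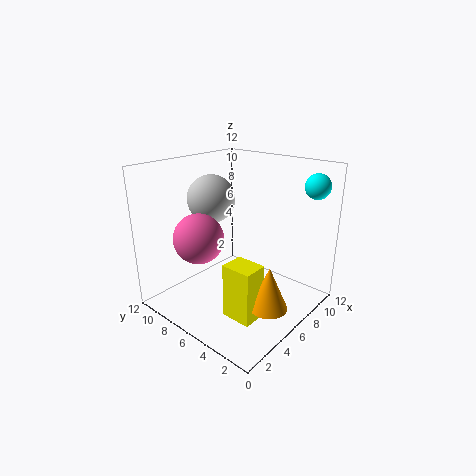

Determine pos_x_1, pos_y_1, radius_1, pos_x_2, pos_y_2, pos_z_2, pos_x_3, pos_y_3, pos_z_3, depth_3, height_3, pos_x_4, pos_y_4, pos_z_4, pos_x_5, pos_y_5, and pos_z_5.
pos_x_1 = 5
pos_y_1 = 2
radius_1 = 1.5
pos_x_2 = 9.5
pos_y_2 = 1
pos_z_2 = 10.5
pos_x_3 = 3
pos_y_3 = 2.5
pos_z_3 = 0.5
depth_3 = 2.5
height_3 = 4.5
pos_x_4 = 5.5
pos_y_4 = 8.5
pos_z_4 = 9
pos_x_5 = 3
pos_y_5 = 7.5
pos_z_5 = 6.5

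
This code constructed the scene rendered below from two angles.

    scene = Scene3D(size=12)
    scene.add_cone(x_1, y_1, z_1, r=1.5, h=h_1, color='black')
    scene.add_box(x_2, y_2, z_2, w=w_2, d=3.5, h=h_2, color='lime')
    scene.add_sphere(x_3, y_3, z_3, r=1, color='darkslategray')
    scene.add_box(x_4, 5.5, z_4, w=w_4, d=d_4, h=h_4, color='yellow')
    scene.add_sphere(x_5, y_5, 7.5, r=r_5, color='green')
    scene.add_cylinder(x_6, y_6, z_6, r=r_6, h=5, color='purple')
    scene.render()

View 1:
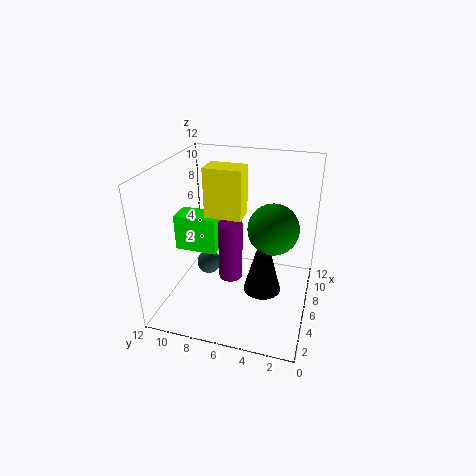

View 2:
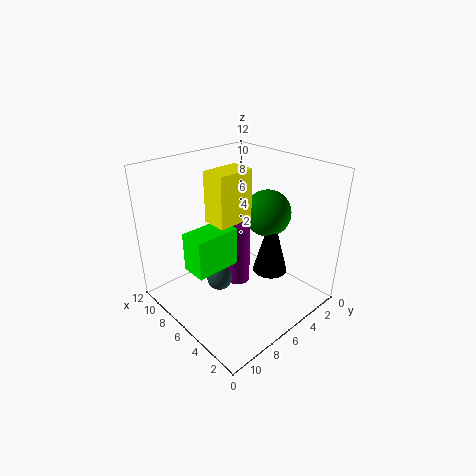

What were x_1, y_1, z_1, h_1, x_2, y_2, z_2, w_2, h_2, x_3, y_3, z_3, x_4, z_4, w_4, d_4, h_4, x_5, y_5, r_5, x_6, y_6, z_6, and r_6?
x_1 = 4.5, y_1 = 3.5, z_1 = 2.5, h_1 = 5.5, x_2 = 4.5, y_2 = 7.5, z_2 = 5, w_2 = 2, h_2 = 3, x_3 = 5.5, y_3 = 8.5, z_3 = 3.5, x_4 = 5, z_4 = 8, w_4 = 2, d_4 = 3, h_4 = 4, x_5 = 5.5, y_5 = 3, r_5 = 2, x_6 = 5.5, y_6 = 6.5, z_6 = 2.5, r_6 = 1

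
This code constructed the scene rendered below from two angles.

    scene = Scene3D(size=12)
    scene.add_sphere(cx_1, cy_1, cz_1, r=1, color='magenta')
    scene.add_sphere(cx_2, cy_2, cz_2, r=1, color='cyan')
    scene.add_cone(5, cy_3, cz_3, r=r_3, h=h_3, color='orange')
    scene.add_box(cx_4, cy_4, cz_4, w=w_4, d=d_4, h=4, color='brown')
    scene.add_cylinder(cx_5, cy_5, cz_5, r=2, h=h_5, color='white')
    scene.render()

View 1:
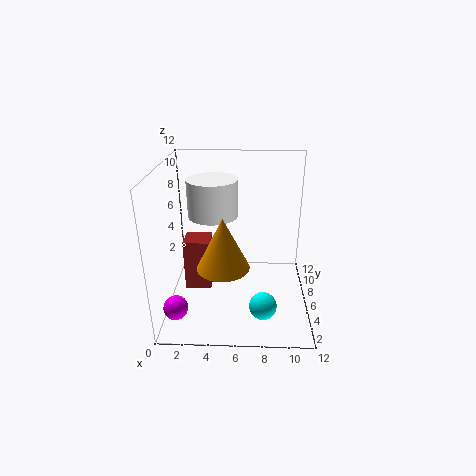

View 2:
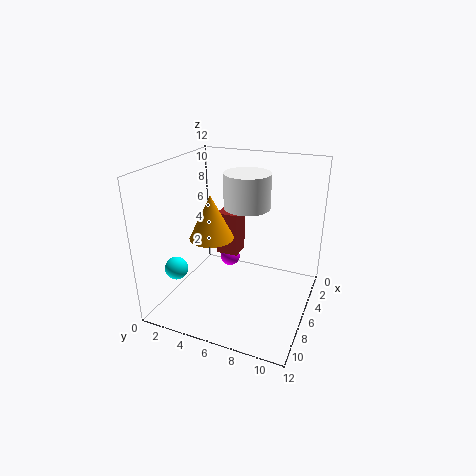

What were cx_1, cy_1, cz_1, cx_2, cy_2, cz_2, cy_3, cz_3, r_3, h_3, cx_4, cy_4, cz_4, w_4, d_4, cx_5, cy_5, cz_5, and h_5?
cx_1 = 1
cy_1 = 3
cz_1 = 1
cx_2 = 8
cy_2 = 1
cz_2 = 3
cy_3 = 3
cz_3 = 5
r_3 = 2
h_3 = 4
cx_4 = 2
cy_4 = 3
cz_4 = 3
w_4 = 2
d_4 = 2
cx_5 = 4
cy_5 = 6
cz_5 = 8
h_5 = 3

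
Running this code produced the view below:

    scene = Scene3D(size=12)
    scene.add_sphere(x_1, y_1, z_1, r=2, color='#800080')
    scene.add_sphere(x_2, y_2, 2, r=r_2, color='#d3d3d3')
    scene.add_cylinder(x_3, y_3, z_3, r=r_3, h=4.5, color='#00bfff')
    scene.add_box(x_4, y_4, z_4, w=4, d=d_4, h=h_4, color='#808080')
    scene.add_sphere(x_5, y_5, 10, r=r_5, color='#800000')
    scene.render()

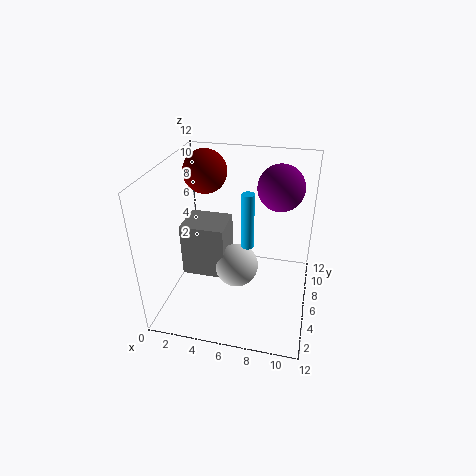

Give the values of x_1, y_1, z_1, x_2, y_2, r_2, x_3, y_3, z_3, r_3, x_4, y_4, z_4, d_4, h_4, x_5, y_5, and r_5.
x_1 = 9
y_1 = 9
z_1 = 9.5
x_2 = 5.5
y_2 = 7.5
r_2 = 2
x_3 = 7
y_3 = 5
z_3 = 6
r_3 = 0.5
x_4 = 0.5
y_4 = 6.5
z_4 = 1
d_4 = 3.5
h_4 = 5
x_5 = 2
y_5 = 10
r_5 = 2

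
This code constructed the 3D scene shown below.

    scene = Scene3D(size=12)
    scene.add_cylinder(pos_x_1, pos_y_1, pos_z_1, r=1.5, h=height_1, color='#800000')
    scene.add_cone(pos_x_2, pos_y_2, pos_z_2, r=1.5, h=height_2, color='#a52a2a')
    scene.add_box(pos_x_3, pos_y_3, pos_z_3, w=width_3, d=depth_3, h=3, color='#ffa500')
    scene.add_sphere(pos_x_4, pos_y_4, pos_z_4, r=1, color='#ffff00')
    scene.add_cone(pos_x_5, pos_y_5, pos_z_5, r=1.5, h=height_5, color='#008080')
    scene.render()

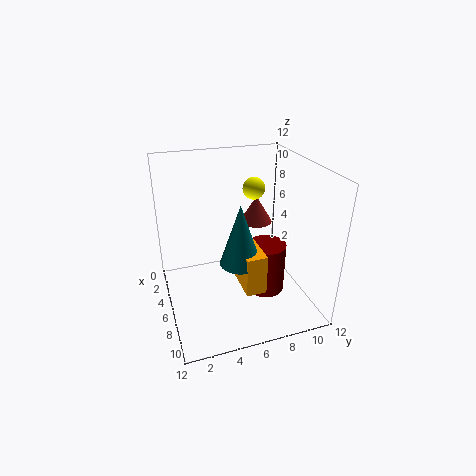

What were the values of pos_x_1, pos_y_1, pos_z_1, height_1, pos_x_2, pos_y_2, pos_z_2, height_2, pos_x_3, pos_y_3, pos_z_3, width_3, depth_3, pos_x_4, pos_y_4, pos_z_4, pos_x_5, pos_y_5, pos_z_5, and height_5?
pos_x_1 = 8.5; pos_y_1 = 7.5; pos_z_1 = 2.5; height_1 = 4; pos_x_2 = 2.5; pos_y_2 = 9; pos_z_2 = 5.5; height_2 = 2.5; pos_x_3 = 8; pos_y_3 = 5; pos_z_3 = 4; width_3 = 3; depth_3 = 1.5; pos_x_4 = 3; pos_y_4 = 8.5; pos_z_4 = 9; pos_x_5 = 9.5; pos_y_5 = 5; pos_z_5 = 6; height_5 = 4.5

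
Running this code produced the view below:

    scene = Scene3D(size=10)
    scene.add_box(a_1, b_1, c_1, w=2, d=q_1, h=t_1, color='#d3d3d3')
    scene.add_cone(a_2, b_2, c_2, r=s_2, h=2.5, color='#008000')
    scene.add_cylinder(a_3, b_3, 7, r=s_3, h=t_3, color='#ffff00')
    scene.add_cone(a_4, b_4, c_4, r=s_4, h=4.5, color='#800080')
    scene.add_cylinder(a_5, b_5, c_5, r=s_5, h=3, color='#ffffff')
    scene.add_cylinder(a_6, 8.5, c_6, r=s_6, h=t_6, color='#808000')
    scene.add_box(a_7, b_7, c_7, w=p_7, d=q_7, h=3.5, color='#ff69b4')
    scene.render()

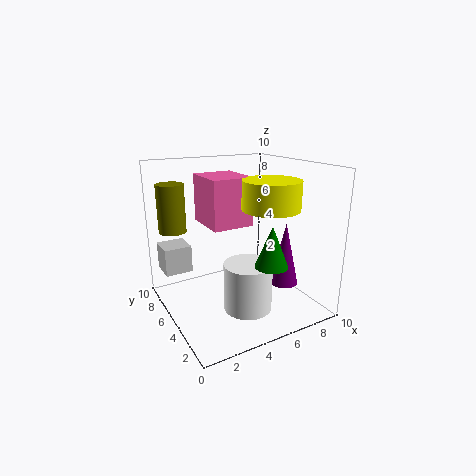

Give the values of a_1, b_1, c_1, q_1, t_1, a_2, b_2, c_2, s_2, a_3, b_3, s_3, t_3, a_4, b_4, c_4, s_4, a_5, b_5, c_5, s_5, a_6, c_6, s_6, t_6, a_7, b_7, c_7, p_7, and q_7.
a_1 = 0.5
b_1 = 7.5
c_1 = 2
q_1 = 2
t_1 = 2
a_2 = 5
b_2 = 1
c_2 = 4.5
s_2 = 1
a_3 = 7
b_3 = 4
s_3 = 2
t_3 = 2
a_4 = 8
b_4 = 3.5
c_4 = 1.5
s_4 = 1
a_5 = 4
b_5 = 2
c_5 = 1.5
s_5 = 1.5
a_6 = 1.5
c_6 = 5
s_6 = 1
t_6 = 3.5
a_7 = 3.5
b_7 = 5.5
c_7 = 5.5
p_7 = 3
q_7 = 3.5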